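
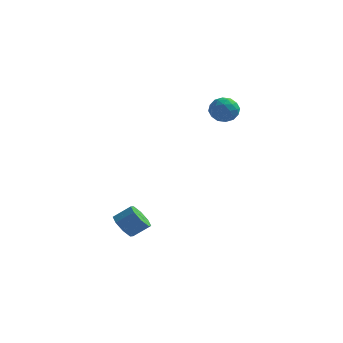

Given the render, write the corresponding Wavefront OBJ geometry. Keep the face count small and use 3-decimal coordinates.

v -1.282 -2.838 -3.276
v -0.787 -2.717 -3.931
v 0.037 -2.342 -3.239
v -0.458 -2.462 -2.584
v -1.137 -2.205 -3.793
v -0.312 -1.83 -3.101
v -1.571 -2.063 -3.352
v -0.746 -1.688 -2.66
v -1.837 -2.375 -2.866
v -1.012 -2 -2.174
v -1.777 -2.958 -2.621
v -0.953 -2.583 -1.929
v -1.428 -3.47 -2.759
v -0.603 -3.095 -2.067
v -0.994 -3.612 -3.2
v -0.169 -3.237 -2.508
v -0.728 -3.3 -3.686
v 0.097 -2.925 -2.994
v 2.301 2.324 3.934
v 2.864 2.209 3.305
v 2.316 0.971 4.195
v 2.879 0.856 3.566
v 3.111 1.264 4.277
v 3.102 2.1 4.116
v 2.078 1.08 3.384
v 2.069 1.916 3.223
v 2.726 1.44 2.966
v 3.365 1.554 3.517
v 1.815 1.626 3.983
v 2.454 1.74 4.534
v 2.581 2.385 3.597
v 2.599 0.795 3.903
v 2.735 1.034 4.321
v 3.066 0.967 3.952
v 2.721 2.321 4.073
v 3.052 2.254 3.704
v 3.198 1.698 4.275
v 2.128 0.926 3.796
v 2.459 0.859 3.427
v 2.114 2.213 3.548
v 2.445 2.146 3.179
v 1.982 1.482 3.225
v 2.831 1.866 3.028
v 2.84 1.071 3.181
v 2.369 1.202 3.074
v 2.364 1.694 2.979
v 3.207 1.933 3.352
v 3.216 1.137 3.505
v 3.352 1.377 3.923
v 3.347 1.868 3.828
v 3.126 1.481 3.152
v 1.964 2.043 3.995
v 1.973 1.247 4.148
v 1.833 1.312 3.672
v 1.828 1.803 3.577
v 2.34 2.109 4.319
v 2.349 1.314 4.472
v 2.816 1.486 4.521
v 2.811 1.978 4.426
v 2.054 1.699 4.348
f 2 1 5
f 2 5 3
f 3 5 6
f 3 6 4
f 5 1 7
f 5 7 6
f 6 7 8
f 6 8 4
f 7 1 9
f 7 9 8
f 8 9 10
f 8 10 4
f 9 1 11
f 9 11 10
f 10 11 12
f 10 12 4
f 11 1 13
f 11 13 12
f 12 13 14
f 12 14 4
f 13 1 15
f 13 15 14
f 14 15 16
f 14 16 4
f 15 1 17
f 15 17 16
f 16 17 18
f 16 18 4
f 17 1 2
f 17 2 18
f 18 2 3
f 18 3 4
f 19 56 35
f 56 30 59
f 35 59 24
f 56 59 35
f 19 35 31
f 35 24 36
f 31 36 20
f 35 36 31
f 19 31 40
f 31 20 41
f 40 41 26
f 31 41 40
f 19 40 52
f 40 26 55
f 52 55 29
f 40 55 52
f 19 52 56
f 52 29 60
f 56 60 30
f 52 60 56
f 20 36 47
f 36 24 50
f 47 50 28
f 36 50 47
f 24 59 37
f 59 30 58
f 37 58 23
f 59 58 37
f 30 60 57
f 60 29 53
f 57 53 21
f 60 53 57
f 29 55 54
f 55 26 42
f 54 42 25
f 55 42 54
f 26 41 46
f 41 20 43
f 46 43 27
f 41 43 46
f 22 48 34
f 48 28 49
f 34 49 23
f 48 49 34
f 22 34 32
f 34 23 33
f 32 33 21
f 34 33 32
f 22 32 39
f 32 21 38
f 39 38 25
f 32 38 39
f 22 39 44
f 39 25 45
f 44 45 27
f 39 45 44
f 22 44 48
f 44 27 51
f 48 51 28
f 44 51 48
f 23 49 37
f 49 28 50
f 37 50 24
f 49 50 37
f 21 33 57
f 33 23 58
f 57 58 30
f 33 58 57
f 25 38 54
f 38 21 53
f 54 53 29
f 38 53 54
f 27 45 46
f 45 25 42
f 46 42 26
f 45 42 46
f 28 51 47
f 51 27 43
f 47 43 20
f 51 43 47



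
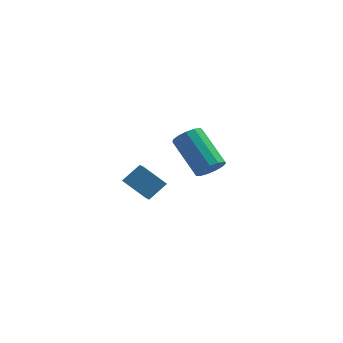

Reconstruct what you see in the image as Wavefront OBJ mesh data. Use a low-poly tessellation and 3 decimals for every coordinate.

v -1.625 1.703 0.707
v -1.273 1.439 1.277
v -2.502 2.573 2.563
v -2.855 2.837 1.993
v -1.076 1.776 1.167
v -2.306 2.911 2.453
v -1.054 2.09 0.911
v -2.283 3.225 2.197
v -1.213 2.281 0.591
v -2.442 3.416 1.877
v -1.503 2.289 0.307
v -2.732 3.423 1.593
v -1.832 2.11 0.15
v -3.061 3.245 1.436
v -2.095 1.802 0.17
v -3.324 2.936 1.456
v -2.209 1.462 0.361
v -3.439 2.597 1.647
v -2.138 1.199 0.661
v -3.367 2.334 1.947
v -1.904 1.096 0.976
v -3.133 2.23 2.262
v -1.581 1.185 1.206
v -2.811 2.32 2.491
v -4.165 -3.341 2.616
v -3.566 -2.779 3.254
v -4.508 -2.377 2.09
v -3.909 -1.816 2.728
v -3.191 -3.444 1.792
v -2.592 -2.883 2.43
v -3.534 -2.481 1.266
v -2.935 -1.919 1.904
f 2 1 5
f 2 5 3
f 3 5 6
f 3 6 4
f 5 1 7
f 5 7 6
f 6 7 8
f 6 8 4
f 7 1 9
f 7 9 8
f 8 9 10
f 8 10 4
f 9 1 11
f 9 11 10
f 10 11 12
f 10 12 4
f 11 1 13
f 11 13 12
f 12 13 14
f 12 14 4
f 13 1 15
f 13 15 14
f 14 15 16
f 14 16 4
f 15 1 17
f 15 17 16
f 16 17 18
f 16 18 4
f 17 1 19
f 17 19 18
f 18 19 20
f 18 20 4
f 19 1 21
f 19 21 20
f 20 21 22
f 20 22 4
f 21 1 23
f 21 23 22
f 22 23 24
f 22 24 4
f 23 1 2
f 23 2 24
f 24 2 3
f 24 3 4
f 26 28 25
f 29 26 25
f 25 28 27
f 27 29 25
f 26 32 28
f 30 26 29
f 30 32 26
f 28 32 27
f 31 29 27
f 27 32 31
f 31 30 29
f 32 30 31



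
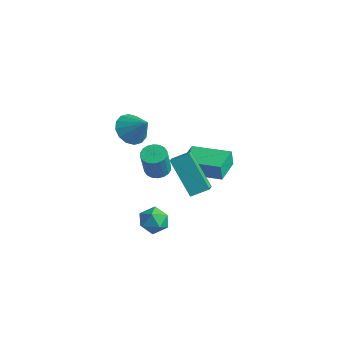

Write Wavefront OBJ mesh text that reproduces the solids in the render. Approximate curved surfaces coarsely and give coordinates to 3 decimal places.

v 4.179 -2.062 0.764
v 2.726 -1.902 2.395
v 4.711 -1.36 1.169
v 3.257 -1.199 2.8
v 4.683 -2.741 1.28
v 3.229 -2.58 2.911
v 5.214 -2.038 1.685
v 3.761 -1.878 3.316
v -2.096 2.024 -3.29
v -1.415 2.106 -3.359
v -1.202 1.618 -1.818
v -1.884 1.536 -1.75
v -1.507 2.381 -3.259
v -1.294 1.894 -1.718
v -1.716 2.586 -3.165
v -1.503 2.098 -1.624
v -2.001 2.679 -3.096
v -1.788 2.191 -1.556
v -2.304 2.642 -3.066
v -2.091 2.155 -1.525
v -2.566 2.483 -3.08
v -2.353 1.996 -1.539
v -2.736 2.233 -3.136
v -2.523 1.746 -1.595
v -2.778 1.942 -3.222
v -2.565 1.454 -1.681
v -2.686 1.666 -3.322
v -2.473 1.179 -1.781
v -2.477 1.462 -3.416
v -2.264 0.974 -1.875
v -2.192 1.369 -3.484
v -1.979 0.881 -1.944
v -1.889 1.405 -3.515
v -1.676 0.918 -1.974
v -1.627 1.564 -3.501
v -1.414 1.077 -1.96
v -1.457 1.814 -3.445
v -1.244 1.327 -1.904
v -1.031 -0.827 1.863
v -0.397 -0.766 1.187
v -0.029 -0.693 2.817
v -0.535 -0.312 1.269
v -0.807 0.003 1.51
v -1.139 0.096 1.846
v -1.442 -0.058 2.187
v -1.635 -0.418 2.441
v -1.666 -0.888 2.54
v -1.528 -1.342 2.458
v -1.256 -1.658 2.217
v -0.924 -1.751 1.881
v -0.621 -1.596 1.54
v -0.428 -1.236 1.286
v 1.639 -1.262 -2.704
v 2.173 -1.651 -2.201
v 1.147 -2.449 -3.099
v 1.681 -2.838 -2.596
v 1.056 -2.395 -2.276
v 1.36 -1.661 -2.031
v 1.96 -2.439 -3.269
v 2.264 -1.705 -3.024
v 2.371 -2.379 -2.55
v 1.812 -2.351 -1.936
v 1.508 -1.749 -3.364
v 0.949 -1.721 -2.75
v 1.822 -0.29 -0.143
v 1.753 -0.339 0.743
v 1.255 1.098 -0.112
v 1.185 1.049 0.774
v 3.695 0.471 0.046
v 3.625 0.422 0.932
v 3.127 1.859 0.077
v 3.058 1.81 0.963
f 2 4 1
f 5 2 1
f 1 4 3
f 3 5 1
f 2 8 4
f 6 2 5
f 6 8 2
f 4 8 3
f 7 5 3
f 3 8 7
f 7 6 5
f 8 6 7
f 10 9 13
f 10 13 11
f 11 13 14
f 11 14 12
f 13 9 15
f 13 15 14
f 14 15 16
f 14 16 12
f 15 9 17
f 15 17 16
f 16 17 18
f 16 18 12
f 17 9 19
f 17 19 18
f 18 19 20
f 18 20 12
f 19 9 21
f 19 21 20
f 20 21 22
f 20 22 12
f 21 9 23
f 21 23 22
f 22 23 24
f 22 24 12
f 23 9 25
f 23 25 24
f 24 25 26
f 24 26 12
f 25 9 27
f 25 27 26
f 26 27 28
f 26 28 12
f 27 9 29
f 27 29 28
f 28 29 30
f 28 30 12
f 29 9 31
f 29 31 30
f 30 31 32
f 30 32 12
f 31 9 33
f 31 33 32
f 32 33 34
f 32 34 12
f 33 9 35
f 33 35 34
f 34 35 36
f 34 36 12
f 35 9 37
f 35 37 36
f 36 37 38
f 36 38 12
f 37 9 10
f 37 10 38
f 38 10 11
f 38 11 12
f 40 39 42
f 40 42 41
f 42 39 43
f 42 43 41
f 43 39 44
f 43 44 41
f 44 39 45
f 44 45 41
f 45 39 46
f 45 46 41
f 46 39 47
f 46 47 41
f 47 39 48
f 47 48 41
f 48 39 49
f 48 49 41
f 49 39 50
f 49 50 41
f 50 39 51
f 50 51 41
f 51 39 52
f 51 52 41
f 52 39 40
f 52 40 41
f 53 64 58
f 53 58 54
f 53 54 60
f 53 60 63
f 53 63 64
f 54 58 62
f 58 64 57
f 64 63 55
f 63 60 59
f 60 54 61
f 56 62 57
f 56 57 55
f 56 55 59
f 56 59 61
f 56 61 62
f 57 62 58
f 55 57 64
f 59 55 63
f 61 59 60
f 62 61 54
f 66 68 65
f 69 66 65
f 65 68 67
f 67 69 65
f 66 72 68
f 70 66 69
f 70 72 66
f 68 72 67
f 71 69 67
f 67 72 71
f 71 70 69
f 72 70 71



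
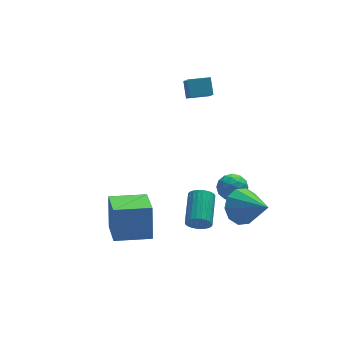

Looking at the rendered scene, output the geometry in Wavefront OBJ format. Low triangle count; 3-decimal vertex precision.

v 2.245 0.081 -3.679
v 2.695 0.142 -2.972
v 3.265 -0.602 -4.268
v 3.715 -0.541 -3.561
v 3.029 -1.028 -3.582
v 2.399 -0.606 -3.218
v 3.561 0.146 -4.022
v 2.931 0.568 -3.658
v 3.509 0.182 -3.183
v 3.18 -0.543 -2.911
v 2.78 0.083 -4.329
v 2.451 -0.642 -4.057
v 2.381 0.171 -3.274
v 3.579 -0.631 -3.966
v 3.176 -0.918 -3.979
v 3.441 -0.881 -3.563
v 2.207 -0.268 -3.419
v 2.471 -0.232 -3.002
v 2.668 -0.92 -3.361
v 3.489 -0.228 -4.238
v 3.753 -0.192 -3.821
v 2.519 0.421 -3.677
v 2.784 0.458 -3.261
v 3.292 0.46 -3.879
v 3.123 0.231 -2.982
v 3.723 -0.17 -3.328
v 3.632 0.233 -3.6
v 3.262 0.481 -3.386
v 2.93 -0.195 -2.822
v 3.53 -0.596 -3.169
v 3.127 -0.883 -3.181
v 2.756 -0.635 -2.967
v 3.408 -0.171 -2.947
v 2.43 0.136 -4.071
v 3.03 -0.265 -4.418
v 3.204 0.175 -4.273
v 2.833 0.423 -4.059
v 2.237 -0.29 -3.912
v 2.837 -0.691 -4.258
v 2.698 -0.941 -3.854
v 2.328 -0.693 -3.64
v 2.552 -0.289 -4.293
v 1.469 2.73 1.355
v 1.412 1.845 2.237
v 1.554 3.459 2.092
v 1.496 2.574 2.974
v 2.624 2.626 1.326
v 2.566 1.741 2.208
v 2.708 3.355 2.063
v 2.651 2.47 2.945
v -0.073 -4.248 -1.798
v 0.326 -4.218 -2.324
v 0.971 -2.663 -1.747
v 0.573 -2.692 -1.222
v 0.116 -4.098 -2.413
v 0.761 -2.543 -1.836
v -0.123 -4.001 -2.408
v 0.523 -2.445 -1.832
v -0.353 -3.941 -2.311
v 0.292 -2.386 -1.735
v -0.541 -3.928 -2.136
v 0.104 -2.373 -1.559
v -0.658 -3.964 -1.909
v -0.013 -2.408 -1.332
v -0.686 -4.043 -1.665
v -0.04 -2.487 -1.089
v -0.62 -4.153 -1.442
v 0.025 -2.597 -0.865
v -0.471 -4.277 -1.273
v 0.174 -2.722 -0.696
v -0.261 -4.397 -1.184
v 0.384 -2.842 -0.607
v -0.023 -4.495 -1.188
v 0.623 -2.939 -0.612
v 0.208 -4.554 -1.285
v 0.853 -2.999 -0.709
v 0.396 -4.567 -1.461
v 1.041 -3.012 -0.884
v 0.513 -4.532 -1.688
v 1.158 -2.976 -1.111
v 0.54 -4.453 -1.931
v 1.186 -2.897 -1.355
v 0.475 -4.343 -2.155
v 1.12 -2.787 -1.578
v 2.475 -3.178 -2.216
v 2.913 -2.461 -1.57
v 3.245 -4.702 -1.044
v 2.312 -2.593 -1.347
v 1.773 -2.949 -1.456
v 1.502 -3.393 -1.855
v 1.603 -3.754 -2.392
v 2.038 -3.896 -2.862
v 2.639 -3.764 -3.084
v 3.178 -3.408 -2.975
v 3.449 -2.964 -2.576
v 3.348 -2.602 -2.04
v -3.911 -2.956 -3.295
v -3.717 -2.26 -1.57
v -3.647 -1.081 -4.081
v -3.454 -0.385 -2.356
v -2.046 -3.255 -3.384
v -1.853 -2.559 -1.659
v -1.783 -1.38 -4.17
v -1.589 -0.684 -2.445
f 1 38 17
f 38 12 41
f 17 41 6
f 38 41 17
f 1 17 13
f 17 6 18
f 13 18 2
f 17 18 13
f 1 13 22
f 13 2 23
f 22 23 8
f 13 23 22
f 1 22 34
f 22 8 37
f 34 37 11
f 22 37 34
f 1 34 38
f 34 11 42
f 38 42 12
f 34 42 38
f 2 18 29
f 18 6 32
f 29 32 10
f 18 32 29
f 6 41 19
f 41 12 40
f 19 40 5
f 41 40 19
f 12 42 39
f 42 11 35
f 39 35 3
f 42 35 39
f 11 37 36
f 37 8 24
f 36 24 7
f 37 24 36
f 8 23 28
f 23 2 25
f 28 25 9
f 23 25 28
f 4 30 16
f 30 10 31
f 16 31 5
f 30 31 16
f 4 16 14
f 16 5 15
f 14 15 3
f 16 15 14
f 4 14 21
f 14 3 20
f 21 20 7
f 14 20 21
f 4 21 26
f 21 7 27
f 26 27 9
f 21 27 26
f 4 26 30
f 26 9 33
f 30 33 10
f 26 33 30
f 5 31 19
f 31 10 32
f 19 32 6
f 31 32 19
f 3 15 39
f 15 5 40
f 39 40 12
f 15 40 39
f 7 20 36
f 20 3 35
f 36 35 11
f 20 35 36
f 9 27 28
f 27 7 24
f 28 24 8
f 27 24 28
f 10 33 29
f 33 9 25
f 29 25 2
f 33 25 29
f 44 46 43
f 47 44 43
f 43 46 45
f 45 47 43
f 44 50 46
f 48 44 47
f 48 50 44
f 46 50 45
f 49 47 45
f 45 50 49
f 49 48 47
f 50 48 49
f 52 51 55
f 52 55 53
f 53 55 56
f 53 56 54
f 55 51 57
f 55 57 56
f 56 57 58
f 56 58 54
f 57 51 59
f 57 59 58
f 58 59 60
f 58 60 54
f 59 51 61
f 59 61 60
f 60 61 62
f 60 62 54
f 61 51 63
f 61 63 62
f 62 63 64
f 62 64 54
f 63 51 65
f 63 65 64
f 64 65 66
f 64 66 54
f 65 51 67
f 65 67 66
f 66 67 68
f 66 68 54
f 67 51 69
f 67 69 68
f 68 69 70
f 68 70 54
f 69 51 71
f 69 71 70
f 70 71 72
f 70 72 54
f 71 51 73
f 71 73 72
f 72 73 74
f 72 74 54
f 73 51 75
f 73 75 74
f 74 75 76
f 74 76 54
f 75 51 77
f 75 77 76
f 76 77 78
f 76 78 54
f 77 51 79
f 77 79 78
f 78 79 80
f 78 80 54
f 79 51 81
f 79 81 80
f 80 81 82
f 80 82 54
f 81 51 83
f 81 83 82
f 82 83 84
f 82 84 54
f 83 51 52
f 83 52 84
f 84 52 53
f 84 53 54
f 86 85 88
f 86 88 87
f 88 85 89
f 88 89 87
f 89 85 90
f 89 90 87
f 90 85 91
f 90 91 87
f 91 85 92
f 91 92 87
f 92 85 93
f 92 93 87
f 93 85 94
f 93 94 87
f 94 85 95
f 94 95 87
f 95 85 96
f 95 96 87
f 96 85 86
f 96 86 87
f 98 100 97
f 101 98 97
f 97 100 99
f 99 101 97
f 98 104 100
f 102 98 101
f 102 104 98
f 100 104 99
f 103 101 99
f 99 104 103
f 103 102 101
f 104 102 103



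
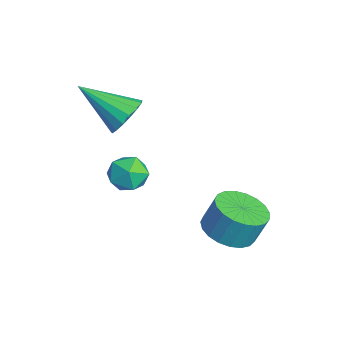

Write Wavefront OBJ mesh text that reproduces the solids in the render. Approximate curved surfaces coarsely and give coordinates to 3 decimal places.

v 0.326 -0.649 -0.146
v 1.038 -0.225 -0.201
v 0.762 -1.235 0.981
v 1.474 -0.811 0.926
v 0.766 -0.413 1.101
v 0.497 -0.051 0.404
v 1.303 -1.409 0.376
v 1.034 -1.047 -0.321
v 1.642 -0.695 0.121
v 1.31 -0.079 0.57
v 0.49 -1.381 0.21
v 0.158 -0.765 0.659
v 1.157 2.731 -3.102
v 2.016 2.163 -2.952
v 2.121 2.642 -1.748
v 1.263 3.209 -1.898
v 2.178 2.531 -3.112
v 2.283 3.01 -1.908
v 2.163 2.933 -3.271
v 2.269 3.412 -2.067
v 1.975 3.3 -3.4
v 2.081 3.779 -2.196
v 1.645 3.568 -3.478
v 1.751 4.047 -2.274
v 1.231 3.692 -3.491
v 1.337 4.171 -2.287
v 0.804 3.65 -3.437
v 0.91 4.129 -2.233
v 0.438 3.448 -3.324
v 0.544 3.927 -2.12
v 0.197 3.123 -3.174
v 0.302 3.602 -1.97
v 0.121 2.729 -3.01
v 0.227 3.208 -1.807
v 0.225 2.336 -2.863
v 0.331 2.815 -1.659
v 0.49 2.011 -2.757
v 0.596 2.49 -1.553
v 0.87 1.811 -2.711
v 0.976 2.29 -1.507
v 1.3 1.769 -2.732
v 1.406 2.248 -1.528
v 1.705 1.894 -2.817
v 1.811 2.373 -1.613
v -2.218 -0.12 0.935
v -1.778 0.177 1.65
v -3.162 -1.68 2.165
v -2.141 0.4 1.654
v -2.521 0.504 1.493
v -2.833 0.465 1.205
v -3.003 0.292 0.855
v -2.993 0.025 0.523
v -2.806 -0.275 0.286
v -2.484 -0.54 0.197
v -2.101 -0.708 0.278
v -1.745 -0.741 0.509
v -1.497 -0.632 0.838
v -1.414 -0.406 1.189
v -1.516 -0.114 1.482
f 1 12 6
f 1 6 2
f 1 2 8
f 1 8 11
f 1 11 12
f 2 6 10
f 6 12 5
f 12 11 3
f 11 8 7
f 8 2 9
f 4 10 5
f 4 5 3
f 4 3 7
f 4 7 9
f 4 9 10
f 5 10 6
f 3 5 12
f 7 3 11
f 9 7 8
f 10 9 2
f 14 13 17
f 14 17 15
f 15 17 18
f 15 18 16
f 17 13 19
f 17 19 18
f 18 19 20
f 18 20 16
f 19 13 21
f 19 21 20
f 20 21 22
f 20 22 16
f 21 13 23
f 21 23 22
f 22 23 24
f 22 24 16
f 23 13 25
f 23 25 24
f 24 25 26
f 24 26 16
f 25 13 27
f 25 27 26
f 26 27 28
f 26 28 16
f 27 13 29
f 27 29 28
f 28 29 30
f 28 30 16
f 29 13 31
f 29 31 30
f 30 31 32
f 30 32 16
f 31 13 33
f 31 33 32
f 32 33 34
f 32 34 16
f 33 13 35
f 33 35 34
f 34 35 36
f 34 36 16
f 35 13 37
f 35 37 36
f 36 37 38
f 36 38 16
f 37 13 39
f 37 39 38
f 38 39 40
f 38 40 16
f 39 13 41
f 39 41 40
f 40 41 42
f 40 42 16
f 41 13 43
f 41 43 42
f 42 43 44
f 42 44 16
f 43 13 14
f 43 14 44
f 44 14 15
f 44 15 16
f 46 45 48
f 46 48 47
f 48 45 49
f 48 49 47
f 49 45 50
f 49 50 47
f 50 45 51
f 50 51 47
f 51 45 52
f 51 52 47
f 52 45 53
f 52 53 47
f 53 45 54
f 53 54 47
f 54 45 55
f 54 55 47
f 55 45 56
f 55 56 47
f 56 45 57
f 56 57 47
f 57 45 58
f 57 58 47
f 58 45 59
f 58 59 47
f 59 45 46
f 59 46 47



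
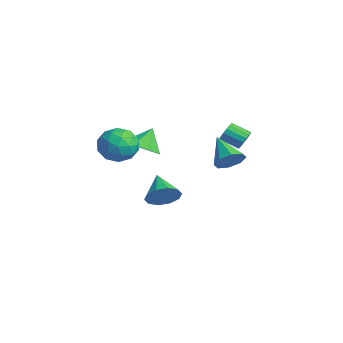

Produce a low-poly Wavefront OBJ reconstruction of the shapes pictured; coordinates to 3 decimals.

v 1.478 1.572 0.631
v 1.778 1.626 1.136
v 1.103 0.901 1.614
v 0.802 0.848 1.109
v 1.578 1.824 1.155
v 0.903 1.1 1.633
v 1.355 1.965 1.054
v 0.68 1.241 1.532
v 1.16 2.016 0.856
v 0.485 1.291 1.334
v 1.038 1.965 0.606
v 0.363 1.241 1.085
v 1.017 1.825 0.362
v 0.342 1.1 0.841
v 1.101 1.626 0.18
v 0.426 0.901 0.659
v 1.271 1.415 0.101
v 0.596 0.69 0.58
v 1.489 1.24 0.143
v 0.814 0.515 0.622
v 1.704 1.142 0.297
v 1.029 0.417 0.776
v 1.867 1.142 0.528
v 1.192 0.417 1.006
v 1.941 1.24 0.782
v 1.266 0.515 1.26
v 1.909 1.415 1.001
v 1.234 0.69 1.48
v -2.93 -3.242 -0.559
v -2.303 -2.68 0.187
v -1.697 -4.58 -0.587
v -1.07 -4.018 0.159
v -2.055 -4.461 0.472
v -2.818 -3.634 0.49
v -1.182 -3.626 -0.89
v -1.945 -2.799 -0.872
v -1.223 -2.917 -0.017
v -1.763 -3.433 0.825
v -2.237 -3.827 -1.225
v -2.777 -4.343 -0.383
v -2.725 -2.844 -0.183
v -1.275 -4.416 -0.217
v -1.854 -4.677 -0.033
v -1.486 -4.346 0.406
v -3.028 -3.404 -0.005
v -2.659 -3.074 0.433
v -2.513 -4.12 0.601
v -1.341 -4.186 -0.833
v -0.972 -3.856 -0.395
v -2.514 -2.914 -0.806
v -2.146 -2.583 -0.367
v -1.487 -3.14 -1.001
v -1.722 -2.653 0.135
v -0.996 -3.439 0.118
v -1.063 -3.209 -0.498
v -1.511 -2.723 -0.488
v -2.039 -2.956 0.63
v -1.314 -3.742 0.613
v -1.893 -4.002 0.797
v -2.341 -3.516 0.808
v -1.404 -3.095 0.51
v -2.686 -3.518 -1.013
v -1.961 -4.304 -1.03
v -1.659 -3.744 -1.208
v -2.107 -3.258 -1.197
v -3.004 -3.821 -0.518
v -2.278 -4.607 -0.535
v -2.489 -4.537 0.088
v -2.937 -4.051 0.098
v -2.596 -4.165 -0.91
v -3.248 -1.86 -1.326
v -2.218 -1.916 -1.007
v -3.552 -1.12 -0.214
v -2.365 -1.258 -1.485
v -3.03 -0.953 -1.87
v -3.822 -1.18 -1.937
v -4.278 -1.805 -1.645
v -4.13 -2.462 -1.166
v -3.466 -2.767 -0.781
v -2.673 -2.541 -0.715
v 3.458 -0.17 0.487
v 3.83 0.296 1.05
v 2.022 -0.19 1.453
v 3.532 0.637 0.614
v 3.191 0.504 0.104
v 3.006 -0.023 -0.181
v 3.086 -0.637 -0.075
v 3.383 -0.977 0.36
v 3.725 -0.844 0.87
v 3.909 -0.317 1.156
v -0.606 -1.836 -3.549
v -0.131 -1.786 -2.727
v -2.014 -1.564 -2.751
v -0.156 -1.246 -2.956
v -0.353 -0.931 -3.411
v -0.647 -0.962 -3.919
v -0.925 -1.327 -4.285
v -1.081 -1.887 -4.37
v -1.057 -2.427 -4.141
v -0.86 -2.742 -3.686
v -0.566 -2.71 -3.178
v -0.288 -2.345 -2.812
f 2 1 5
f 2 5 3
f 3 5 6
f 3 6 4
f 5 1 7
f 5 7 6
f 6 7 8
f 6 8 4
f 7 1 9
f 7 9 8
f 8 9 10
f 8 10 4
f 9 1 11
f 9 11 10
f 10 11 12
f 10 12 4
f 11 1 13
f 11 13 12
f 12 13 14
f 12 14 4
f 13 1 15
f 13 15 14
f 14 15 16
f 14 16 4
f 15 1 17
f 15 17 16
f 16 17 18
f 16 18 4
f 17 1 19
f 17 19 18
f 18 19 20
f 18 20 4
f 19 1 21
f 19 21 20
f 20 21 22
f 20 22 4
f 21 1 23
f 21 23 22
f 22 23 24
f 22 24 4
f 23 1 25
f 23 25 24
f 24 25 26
f 24 26 4
f 25 1 27
f 25 27 26
f 26 27 28
f 26 28 4
f 27 1 2
f 27 2 28
f 28 2 3
f 28 3 4
f 29 66 45
f 66 40 69
f 45 69 34
f 66 69 45
f 29 45 41
f 45 34 46
f 41 46 30
f 45 46 41
f 29 41 50
f 41 30 51
f 50 51 36
f 41 51 50
f 29 50 62
f 50 36 65
f 62 65 39
f 50 65 62
f 29 62 66
f 62 39 70
f 66 70 40
f 62 70 66
f 30 46 57
f 46 34 60
f 57 60 38
f 46 60 57
f 34 69 47
f 69 40 68
f 47 68 33
f 69 68 47
f 40 70 67
f 70 39 63
f 67 63 31
f 70 63 67
f 39 65 64
f 65 36 52
f 64 52 35
f 65 52 64
f 36 51 56
f 51 30 53
f 56 53 37
f 51 53 56
f 32 58 44
f 58 38 59
f 44 59 33
f 58 59 44
f 32 44 42
f 44 33 43
f 42 43 31
f 44 43 42
f 32 42 49
f 42 31 48
f 49 48 35
f 42 48 49
f 32 49 54
f 49 35 55
f 54 55 37
f 49 55 54
f 32 54 58
f 54 37 61
f 58 61 38
f 54 61 58
f 33 59 47
f 59 38 60
f 47 60 34
f 59 60 47
f 31 43 67
f 43 33 68
f 67 68 40
f 43 68 67
f 35 48 64
f 48 31 63
f 64 63 39
f 48 63 64
f 37 55 56
f 55 35 52
f 56 52 36
f 55 52 56
f 38 61 57
f 61 37 53
f 57 53 30
f 61 53 57
f 72 71 74
f 72 74 73
f 74 71 75
f 74 75 73
f 75 71 76
f 75 76 73
f 76 71 77
f 76 77 73
f 77 71 78
f 77 78 73
f 78 71 79
f 78 79 73
f 79 71 80
f 79 80 73
f 80 71 72
f 80 72 73
f 82 81 84
f 82 84 83
f 84 81 85
f 84 85 83
f 85 81 86
f 85 86 83
f 86 81 87
f 86 87 83
f 87 81 88
f 87 88 83
f 88 81 89
f 88 89 83
f 89 81 90
f 89 90 83
f 90 81 82
f 90 82 83
f 92 91 94
f 92 94 93
f 94 91 95
f 94 95 93
f 95 91 96
f 95 96 93
f 96 91 97
f 96 97 93
f 97 91 98
f 97 98 93
f 98 91 99
f 98 99 93
f 99 91 100
f 99 100 93
f 100 91 101
f 100 101 93
f 101 91 102
f 101 102 93
f 102 91 92
f 102 92 93



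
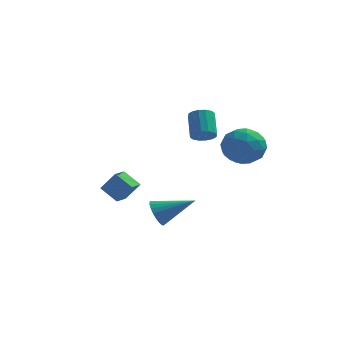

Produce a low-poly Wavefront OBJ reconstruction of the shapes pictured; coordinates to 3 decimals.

v -3.042 1.444 -3.836
v -3.931 1.802 -3.165
v -2.803 2.3 -3.977
v -3.692 2.658 -3.305
v -2.288 1.402 -2.815
v -3.177 1.76 -2.143
v -2.049 2.258 -2.955
v -2.938 2.616 -2.284
v 2.446 4.704 -1.253
v 3.148 4.825 -0.289
v 2.332 2.795 -0.931
v 3.034 2.916 0.033
v 1.92 3.36 0.042
v 1.991 4.54 -0.156
v 3.489 3.08 -1.064
v 3.56 4.26 -1.262
v 3.792 3.821 -0.171
v 2.823 3.994 0.512
v 2.657 3.626 -1.732
v 1.688 3.799 -1.049
v 2.807 4.932 -0.799
v 2.673 2.688 -0.421
v 2.018 2.949 -0.416
v 2.431 3.02 0.151
v 2.127 4.765 -0.721
v 2.54 4.836 -0.154
v 1.818 3.975 0.04
v 2.94 2.784 -1.066
v 3.353 2.855 -0.499
v 3.049 4.6 -1.371
v 3.462 4.671 -0.804
v 3.662 3.645 -1.26
v 3.598 4.413 -0.163
v 3.531 3.291 0.026
v 3.799 3.387 -0.619
v 3.84 4.081 -0.736
v 3.029 4.515 0.238
v 2.961 3.392 0.427
v 2.307 3.654 0.433
v 2.349 4.347 0.316
v 3.407 3.925 0.307
v 2.519 4.228 -1.647
v 2.451 3.105 -1.458
v 3.131 3.273 -1.536
v 3.173 3.966 -1.653
v 1.949 4.329 -1.246
v 1.882 3.207 -1.057
v 1.64 3.539 -0.484
v 1.681 4.233 -0.601
v 2.073 3.695 -1.527
v 0.879 3.14 0.173
v 1.525 3.208 0.289
v 1.227 4.248 1.342
v 0.581 4.18 1.227
v 1.455 3.436 0.044
v 1.157 4.476 1.098
v 1.23 3.585 -0.166
v 0.932 4.624 0.888
v 0.911 3.614 -0.285
v 0.613 4.654 0.768
v 0.584 3.516 -0.282
v 0.286 4.556 0.772
v 0.335 3.318 -0.156
v 0.037 4.358 0.898
v 0.233 3.072 0.058
v -0.065 4.112 1.111
v 0.303 2.844 0.302
v 0.005 3.884 1.356
v 0.528 2.696 0.512
v 0.23 3.735 1.566
v 0.847 2.666 0.632
v 0.549 3.706 1.685
v 1.174 2.764 0.628
v 0.876 3.804 1.682
v 1.423 2.962 0.502
v 1.125 4.002 1.556
v -0.315 -2.219 -2.909
v 0.035 -2.492 -3.55
v 1.415 -1.961 -2.071
v 0.021 -2.195 -3.612
v -0.044 -1.901 -3.567
v -0.151 -1.656 -3.422
v -0.283 -1.496 -3.199
v -0.419 -1.446 -2.932
v -0.54 -1.514 -2.661
v -0.627 -1.69 -2.428
v -0.666 -1.946 -2.268
v -0.652 -2.243 -2.206
v -0.587 -2.537 -2.25
v -0.48 -2.782 -2.395
v -0.348 -2.942 -2.618
v -0.211 -2.992 -2.885
v -0.09 -2.924 -3.156
v -0.004 -2.748 -3.39
f 2 4 1
f 5 2 1
f 1 4 3
f 3 5 1
f 2 8 4
f 6 2 5
f 6 8 2
f 4 8 3
f 7 5 3
f 3 8 7
f 7 6 5
f 8 6 7
f 9 46 25
f 46 20 49
f 25 49 14
f 46 49 25
f 9 25 21
f 25 14 26
f 21 26 10
f 25 26 21
f 9 21 30
f 21 10 31
f 30 31 16
f 21 31 30
f 9 30 42
f 30 16 45
f 42 45 19
f 30 45 42
f 9 42 46
f 42 19 50
f 46 50 20
f 42 50 46
f 10 26 37
f 26 14 40
f 37 40 18
f 26 40 37
f 14 49 27
f 49 20 48
f 27 48 13
f 49 48 27
f 20 50 47
f 50 19 43
f 47 43 11
f 50 43 47
f 19 45 44
f 45 16 32
f 44 32 15
f 45 32 44
f 16 31 36
f 31 10 33
f 36 33 17
f 31 33 36
f 12 38 24
f 38 18 39
f 24 39 13
f 38 39 24
f 12 24 22
f 24 13 23
f 22 23 11
f 24 23 22
f 12 22 29
f 22 11 28
f 29 28 15
f 22 28 29
f 12 29 34
f 29 15 35
f 34 35 17
f 29 35 34
f 12 34 38
f 34 17 41
f 38 41 18
f 34 41 38
f 13 39 27
f 39 18 40
f 27 40 14
f 39 40 27
f 11 23 47
f 23 13 48
f 47 48 20
f 23 48 47
f 15 28 44
f 28 11 43
f 44 43 19
f 28 43 44
f 17 35 36
f 35 15 32
f 36 32 16
f 35 32 36
f 18 41 37
f 41 17 33
f 37 33 10
f 41 33 37
f 52 51 55
f 52 55 53
f 53 55 56
f 53 56 54
f 55 51 57
f 55 57 56
f 56 57 58
f 56 58 54
f 57 51 59
f 57 59 58
f 58 59 60
f 58 60 54
f 59 51 61
f 59 61 60
f 60 61 62
f 60 62 54
f 61 51 63
f 61 63 62
f 62 63 64
f 62 64 54
f 63 51 65
f 63 65 64
f 64 65 66
f 64 66 54
f 65 51 67
f 65 67 66
f 66 67 68
f 66 68 54
f 67 51 69
f 67 69 68
f 68 69 70
f 68 70 54
f 69 51 71
f 69 71 70
f 70 71 72
f 70 72 54
f 71 51 73
f 71 73 72
f 72 73 74
f 72 74 54
f 73 51 75
f 73 75 74
f 74 75 76
f 74 76 54
f 75 51 52
f 75 52 76
f 76 52 53
f 76 53 54
f 78 77 80
f 78 80 79
f 80 77 81
f 80 81 79
f 81 77 82
f 81 82 79
f 82 77 83
f 82 83 79
f 83 77 84
f 83 84 79
f 84 77 85
f 84 85 79
f 85 77 86
f 85 86 79
f 86 77 87
f 86 87 79
f 87 77 88
f 87 88 79
f 88 77 89
f 88 89 79
f 89 77 90
f 89 90 79
f 90 77 91
f 90 91 79
f 91 77 92
f 91 92 79
f 92 77 93
f 92 93 79
f 93 77 94
f 93 94 79
f 94 77 78
f 94 78 79



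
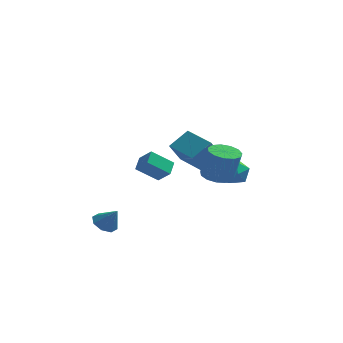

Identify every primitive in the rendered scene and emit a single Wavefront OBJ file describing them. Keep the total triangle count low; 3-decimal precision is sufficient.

v -2.457 -3.469 -3.977
v -2.011 -4.007 -4.405
v -1.703 -3.731 -2.863
v -1.774 -3.426 -4.429
v -1.937 -2.87 -4.187
v -2.404 -2.665 -3.823
v -2.903 -2.93 -3.548
v -3.14 -3.511 -3.525
v -2.976 -4.067 -3.766
v -2.509 -4.272 -4.131
v 3.682 -3.046 -0.095
v 4.237 -3.81 -0.269
v 4.652 -3.938 1.622
v 4.098 -3.174 1.795
v 4.557 -3.376 -0.31
v 4.973 -3.505 1.58
v 4.6 -2.838 -0.283
v 5.016 -2.966 1.608
v 4.352 -2.365 -0.196
v 4.767 -2.494 1.694
v 3.89 -2.109 -0.078
v 4.306 -2.237 1.813
v 3.363 -2.15 0.036
v 3.779 -2.278 1.926
v 2.937 -2.475 0.107
v 3.353 -2.604 1.998
v 2.748 -2.982 0.115
v 3.163 -3.11 2.005
v 2.855 -3.509 0.055
v 3.27 -3.637 1.946
v 3.225 -3.889 -0.052
v 3.64 -4.017 1.839
v 3.74 -4.001 -0.173
v 4.156 -4.129 1.718
v 3.583 4.37 -3.117
v 4.174 4.257 -2.294
v 3.646 2.743 -3.386
v 4.237 2.63 -2.563
v 3.258 2.894 -2.455
v 3.218 3.899 -2.289
v 4.602 3.101 -3.391
v 4.562 4.106 -3.225
v 4.803 3.473 -2.463
v 3.973 3.345 -1.885
v 3.847 3.655 -3.795
v 3.017 3.527 -3.217
v -0.264 1.696 -2.929
v -1.529 1.305 -1.928
v -0.174 2.627 -2.453
v -1.44 2.237 -1.452
v 0.5 1.223 -2.148
v -0.766 0.833 -1.147
v 0.589 2.155 -1.672
v -0.676 1.764 -0.671
v 0.123 3.387 -0.89
v 1.09 4.275 0.025
v 0.652 4.293 -2.328
v 1.618 5.181 -1.414
v 1.662 2.019 -1.186
v 2.628 2.907 -0.272
v 2.19 2.925 -2.625
v 3.157 3.813 -1.71
f 2 1 4
f 2 4 3
f 4 1 5
f 4 5 3
f 5 1 6
f 5 6 3
f 6 1 7
f 6 7 3
f 7 1 8
f 7 8 3
f 8 1 9
f 8 9 3
f 9 1 10
f 9 10 3
f 10 1 2
f 10 2 3
f 12 11 15
f 12 15 13
f 13 15 16
f 13 16 14
f 15 11 17
f 15 17 16
f 16 17 18
f 16 18 14
f 17 11 19
f 17 19 18
f 18 19 20
f 18 20 14
f 19 11 21
f 19 21 20
f 20 21 22
f 20 22 14
f 21 11 23
f 21 23 22
f 22 23 24
f 22 24 14
f 23 11 25
f 23 25 24
f 24 25 26
f 24 26 14
f 25 11 27
f 25 27 26
f 26 27 28
f 26 28 14
f 27 11 29
f 27 29 28
f 28 29 30
f 28 30 14
f 29 11 31
f 29 31 30
f 30 31 32
f 30 32 14
f 31 11 33
f 31 33 32
f 32 33 34
f 32 34 14
f 33 11 12
f 33 12 34
f 34 12 13
f 34 13 14
f 35 46 40
f 35 40 36
f 35 36 42
f 35 42 45
f 35 45 46
f 36 40 44
f 40 46 39
f 46 45 37
f 45 42 41
f 42 36 43
f 38 44 39
f 38 39 37
f 38 37 41
f 38 41 43
f 38 43 44
f 39 44 40
f 37 39 46
f 41 37 45
f 43 41 42
f 44 43 36
f 48 50 47
f 51 48 47
f 47 50 49
f 49 51 47
f 48 54 50
f 52 48 51
f 52 54 48
f 50 54 49
f 53 51 49
f 49 54 53
f 53 52 51
f 54 52 53
f 56 58 55
f 59 56 55
f 55 58 57
f 57 59 55
f 56 62 58
f 60 56 59
f 60 62 56
f 58 62 57
f 61 59 57
f 57 62 61
f 61 60 59
f 62 60 61



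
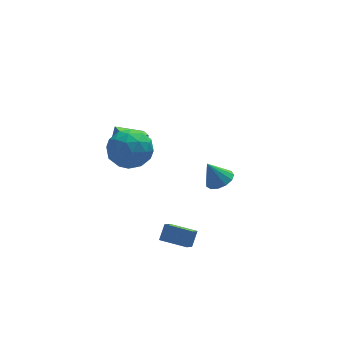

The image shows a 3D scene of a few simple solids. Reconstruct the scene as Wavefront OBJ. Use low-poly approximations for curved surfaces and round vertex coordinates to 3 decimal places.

v 1.699 2.624 -4.026
v 2.335 2.466 -3.683
v 1.121 2.796 -2.874
v 2.335 2.878 -3.745
v 2.132 3.21 -3.896
v 1.792 3.355 -4.088
v 1.423 3.269 -4.261
v 1.141 2.978 -4.359
v 1.036 2.574 -4.351
v 1.142 2.186 -4.24
v 1.425 1.938 -4.061
v 1.794 1.907 -3.871
v 2.134 2.104 -3.73
v -3.45 1.909 -0.085
v -3.132 2.342 0.71
v -3.306 3.398 -0.954
v -2.989 3.831 -0.159
v -2.171 1.589 -0.421
v -1.854 2.022 0.374
v -2.028 3.078 -1.29
v -1.71 3.511 -0.495
v -4.171 -0.493 1.479
v -3.505 0.136 2.076
v -3.315 -1.936 2.044
v -2.649 -1.307 2.641
v -3.702 -1.407 2.92
v -4.231 -0.516 2.571
v -2.589 -1.284 1.549
v -3.118 -0.393 1.2
v -2.528 -0.353 2.12
v -3.215 -0.429 2.967
v -3.605 -1.371 1.153
v -4.292 -1.447 2
v -3.913 -0.052 1.728
v -2.907 -1.748 2.392
v -3.526 -1.807 2.556
v -3.135 -1.437 2.907
v -4.34 -0.435 2.019
v -3.948 -0.066 2.37
v -4.064 -0.973 2.865
v -2.872 -1.734 1.75
v -2.48 -1.365 2.101
v -3.685 -0.363 1.213
v -3.294 0.007 1.564
v -2.756 -0.827 1.255
v -2.947 0.03 2.105
v -2.444 -0.817 2.437
v -2.409 -0.804 1.795
v -2.72 -0.28 1.59
v -3.351 -0.015 2.603
v -2.848 -0.862 2.935
v -3.467 -0.922 3.098
v -3.778 -0.398 2.893
v -2.777 -0.302 2.628
v -3.972 -0.938 1.185
v -3.469 -1.785 1.517
v -3.042 -1.402 1.227
v -3.353 -0.878 1.022
v -4.376 -0.983 1.683
v -3.873 -1.83 2.015
v -4.1 -1.52 2.53
v -4.411 -0.996 2.325
v -4.043 -1.498 1.492
v -2.545 -2.489 -3.057
v -2.189 -2.078 -2.403
v -2.132 -1.846 -3.686
v -1.777 -1.435 -3.033
v -1.503 -3.245 -3.147
v -1.148 -2.834 -2.494
v -1.091 -2.602 -3.777
v -0.735 -2.191 -3.123
f 2 1 4
f 2 4 3
f 4 1 5
f 4 5 3
f 5 1 6
f 5 6 3
f 6 1 7
f 6 7 3
f 7 1 8
f 7 8 3
f 8 1 9
f 8 9 3
f 9 1 10
f 9 10 3
f 10 1 11
f 10 11 3
f 11 1 12
f 11 12 3
f 12 1 13
f 12 13 3
f 13 1 2
f 13 2 3
f 15 17 14
f 18 15 14
f 14 17 16
f 16 18 14
f 15 21 17
f 19 15 18
f 19 21 15
f 17 21 16
f 20 18 16
f 16 21 20
f 20 19 18
f 21 19 20
f 22 59 38
f 59 33 62
f 38 62 27
f 59 62 38
f 22 38 34
f 38 27 39
f 34 39 23
f 38 39 34
f 22 34 43
f 34 23 44
f 43 44 29
f 34 44 43
f 22 43 55
f 43 29 58
f 55 58 32
f 43 58 55
f 22 55 59
f 55 32 63
f 59 63 33
f 55 63 59
f 23 39 50
f 39 27 53
f 50 53 31
f 39 53 50
f 27 62 40
f 62 33 61
f 40 61 26
f 62 61 40
f 33 63 60
f 63 32 56
f 60 56 24
f 63 56 60
f 32 58 57
f 58 29 45
f 57 45 28
f 58 45 57
f 29 44 49
f 44 23 46
f 49 46 30
f 44 46 49
f 25 51 37
f 51 31 52
f 37 52 26
f 51 52 37
f 25 37 35
f 37 26 36
f 35 36 24
f 37 36 35
f 25 35 42
f 35 24 41
f 42 41 28
f 35 41 42
f 25 42 47
f 42 28 48
f 47 48 30
f 42 48 47
f 25 47 51
f 47 30 54
f 51 54 31
f 47 54 51
f 26 52 40
f 52 31 53
f 40 53 27
f 52 53 40
f 24 36 60
f 36 26 61
f 60 61 33
f 36 61 60
f 28 41 57
f 41 24 56
f 57 56 32
f 41 56 57
f 30 48 49
f 48 28 45
f 49 45 29
f 48 45 49
f 31 54 50
f 54 30 46
f 50 46 23
f 54 46 50
f 65 67 64
f 68 65 64
f 64 67 66
f 66 68 64
f 65 71 67
f 69 65 68
f 69 71 65
f 67 71 66
f 70 68 66
f 66 71 70
f 70 69 68
f 71 69 70



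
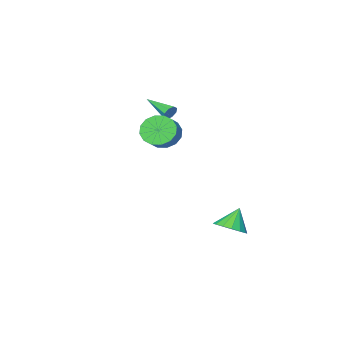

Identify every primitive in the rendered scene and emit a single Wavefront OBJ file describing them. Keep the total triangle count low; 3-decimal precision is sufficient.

v 0.35 -0.45 2.524
v 0.904 -0.271 1.65
v 1.644 0.228 2.222
v 1.09 0.05 3.096
v 0.576 0.16 1.699
v 1.316 0.659 2.271
v 0.187 0.427 1.969
v 0.927 0.926 2.541
v -0.158 0.459 2.388
v 0.582 0.958 2.96
v -0.367 0.248 2.843
v 0.373 0.747 3.415
v -0.384 -0.15 3.213
v 0.356 0.349 3.784
v -0.204 -0.628 3.398
v 0.536 -0.129 3.97
v 0.124 -1.059 3.349
v 0.864 -0.56 3.921
v 0.513 -1.326 3.079
v 1.253 -0.827 3.651
v 0.858 -1.358 2.66
v 1.598 -0.859 3.232
v 1.067 -1.147 2.205
v 1.807 -0.648 2.777
v 1.084 -0.749 1.836
v 1.824 -0.25 2.407
v -2.074 -3.084 2.648
v -1.82 -2.893 3.072
v -1.746 -4.856 3.252
v -2.217 -2.944 3.139
v -2.53 -3.077 2.917
v -2.576 -3.214 2.539
v -2.327 -3.276 2.224
v -1.93 -3.225 2.158
v -1.618 -3.092 2.379
v -1.572 -2.954 2.758
v -1.278 3.286 -3.758
v -0.784 4.027 -3.347
v -2.062 3.114 -2.502
v -1.186 4.244 -3.568
v -1.613 4.204 -3.84
v -1.949 3.918 -4.09
v -2.106 3.463 -4.251
v -2.041 2.961 -4.279
v -1.771 2.546 -4.168
v -1.37 2.329 -3.947
v -0.943 2.369 -3.675
v -0.606 2.655 -3.425
v -0.45 3.11 -3.264
v -0.515 3.612 -3.236
f 2 1 5
f 2 5 3
f 3 5 6
f 3 6 4
f 5 1 7
f 5 7 6
f 6 7 8
f 6 8 4
f 7 1 9
f 7 9 8
f 8 9 10
f 8 10 4
f 9 1 11
f 9 11 10
f 10 11 12
f 10 12 4
f 11 1 13
f 11 13 12
f 12 13 14
f 12 14 4
f 13 1 15
f 13 15 14
f 14 15 16
f 14 16 4
f 15 1 17
f 15 17 16
f 16 17 18
f 16 18 4
f 17 1 19
f 17 19 18
f 18 19 20
f 18 20 4
f 19 1 21
f 19 21 20
f 20 21 22
f 20 22 4
f 21 1 23
f 21 23 22
f 22 23 24
f 22 24 4
f 23 1 25
f 23 25 24
f 24 25 26
f 24 26 4
f 25 1 2
f 25 2 26
f 26 2 3
f 26 3 4
f 28 27 30
f 28 30 29
f 30 27 31
f 30 31 29
f 31 27 32
f 31 32 29
f 32 27 33
f 32 33 29
f 33 27 34
f 33 34 29
f 34 27 35
f 34 35 29
f 35 27 36
f 35 36 29
f 36 27 28
f 36 28 29
f 38 37 40
f 38 40 39
f 40 37 41
f 40 41 39
f 41 37 42
f 41 42 39
f 42 37 43
f 42 43 39
f 43 37 44
f 43 44 39
f 44 37 45
f 44 45 39
f 45 37 46
f 45 46 39
f 46 37 47
f 46 47 39
f 47 37 48
f 47 48 39
f 48 37 49
f 48 49 39
f 49 37 50
f 49 50 39
f 50 37 38
f 50 38 39



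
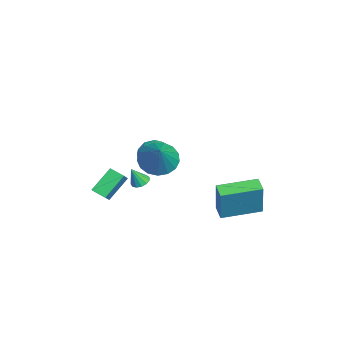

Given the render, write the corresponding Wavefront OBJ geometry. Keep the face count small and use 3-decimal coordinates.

v 1.09 -3.046 0.075
v 1.857 -3.218 0.74
v 0.357 -2.137 1.154
v 1.125 -2.308 1.819
v 1.495 -2.372 -0.219
v 2.263 -2.543 0.446
v 0.763 -1.462 0.86
v 1.53 -1.634 1.525
v -1.367 0.059 0.947
v -0.6 0.024 0.188
v 0.147 0.121 2.473
v -0.686 0.529 0.253
v -0.928 0.927 0.477
v -1.271 1.126 0.809
v -1.636 1.081 1.173
v -1.939 0.801 1.485
v -2.111 0.352 1.673
v -2.112 -0.165 1.696
v -1.943 -0.63 1.547
v -1.642 -0.937 1.26
v -1.278 -1.016 0.902
v -0.934 -0.849 0.554
v -0.689 -0.473 0.296
v 2.587 2.815 -0.126
v 3.123 2.778 1.8
v 2.138 4.87 0.039
v 2.674 4.833 1.965
v 3.386 3.007 -0.345
v 3.922 2.97 1.581
v 2.937 5.062 -0.18
v 3.473 5.025 1.746
v -2.603 0.23 1.475
v -2.224 0.76 0.775
v -2.536 -1.02 0.565
v -2.157 -0.49 -0.135
v -1.649 -0.672 0.655
v -1.69 0.101 1.217
v -3.07 -0.361 0.123
v -3.111 0.412 0.685
v -2.513 0.395 -0.061
v -1.635 0.203 0.267
v -3.125 -0.463 1.073
v -2.247 -0.655 1.401
v -2.419 0.605 1.205
v -2.341 -0.865 0.135
v -2.042 -0.972 0.6
v -1.819 -0.66 0.188
v -2.106 0.218 1.465
v -1.883 0.529 1.053
v -1.545 -0.313 0.983
v -2.877 -0.789 0.287
v -2.654 -0.478 -0.125
v -2.941 0.4 1.152
v -2.718 0.712 0.74
v -3.215 0.053 0.357
v -2.367 0.702 0.302
v -2.327 -0.033 -0.233
v -2.863 0.043 -0.081
v -2.888 0.497 0.249
v -1.851 0.589 0.495
v -1.811 -0.146 -0.04
v -1.512 -0.253 0.424
v -1.537 0.202 0.755
v -2.02 0.374 0.003
v -2.949 -0.114 1.38
v -2.909 -0.849 0.845
v -3.223 -0.462 0.585
v -3.248 -0.007 0.916
v -2.433 -0.227 1.573
v -2.393 -0.962 1.038
v -1.872 -0.757 1.091
v -1.897 -0.303 1.421
v -2.74 -0.634 1.337
v 3.184 -0.833 2.178
v 3.675 -0.756 2.126
v 3.356 -1.267 3.142
v 3.571 -0.525 2.248
v 3.344 -0.391 2.349
v 3.067 -0.398 2.395
v 2.826 -0.543 2.373
v 2.699 -0.781 2.289
v 2.726 -1.034 2.17
v 2.899 -1.224 2.053
v 3.162 -1.29 1.977
v 3.432 -1.211 1.964
v 3.623 -1.012 2.02
f 2 4 1
f 5 2 1
f 1 4 3
f 3 5 1
f 2 8 4
f 6 2 5
f 6 8 2
f 4 8 3
f 7 5 3
f 3 8 7
f 7 6 5
f 8 6 7
f 10 9 12
f 10 12 11
f 12 9 13
f 12 13 11
f 13 9 14
f 13 14 11
f 14 9 15
f 14 15 11
f 15 9 16
f 15 16 11
f 16 9 17
f 16 17 11
f 17 9 18
f 17 18 11
f 18 9 19
f 18 19 11
f 19 9 20
f 19 20 11
f 20 9 21
f 20 21 11
f 21 9 22
f 21 22 11
f 22 9 23
f 22 23 11
f 23 9 10
f 23 10 11
f 25 27 24
f 28 25 24
f 24 27 26
f 26 28 24
f 25 31 27
f 29 25 28
f 29 31 25
f 27 31 26
f 30 28 26
f 26 31 30
f 30 29 28
f 31 29 30
f 32 69 48
f 69 43 72
f 48 72 37
f 69 72 48
f 32 48 44
f 48 37 49
f 44 49 33
f 48 49 44
f 32 44 53
f 44 33 54
f 53 54 39
f 44 54 53
f 32 53 65
f 53 39 68
f 65 68 42
f 53 68 65
f 32 65 69
f 65 42 73
f 69 73 43
f 65 73 69
f 33 49 60
f 49 37 63
f 60 63 41
f 49 63 60
f 37 72 50
f 72 43 71
f 50 71 36
f 72 71 50
f 43 73 70
f 73 42 66
f 70 66 34
f 73 66 70
f 42 68 67
f 68 39 55
f 67 55 38
f 68 55 67
f 39 54 59
f 54 33 56
f 59 56 40
f 54 56 59
f 35 61 47
f 61 41 62
f 47 62 36
f 61 62 47
f 35 47 45
f 47 36 46
f 45 46 34
f 47 46 45
f 35 45 52
f 45 34 51
f 52 51 38
f 45 51 52
f 35 52 57
f 52 38 58
f 57 58 40
f 52 58 57
f 35 57 61
f 57 40 64
f 61 64 41
f 57 64 61
f 36 62 50
f 62 41 63
f 50 63 37
f 62 63 50
f 34 46 70
f 46 36 71
f 70 71 43
f 46 71 70
f 38 51 67
f 51 34 66
f 67 66 42
f 51 66 67
f 40 58 59
f 58 38 55
f 59 55 39
f 58 55 59
f 41 64 60
f 64 40 56
f 60 56 33
f 64 56 60
f 75 74 77
f 75 77 76
f 77 74 78
f 77 78 76
f 78 74 79
f 78 79 76
f 79 74 80
f 79 80 76
f 80 74 81
f 80 81 76
f 81 74 82
f 81 82 76
f 82 74 83
f 82 83 76
f 83 74 84
f 83 84 76
f 84 74 85
f 84 85 76
f 85 74 86
f 85 86 76
f 86 74 75
f 86 75 76



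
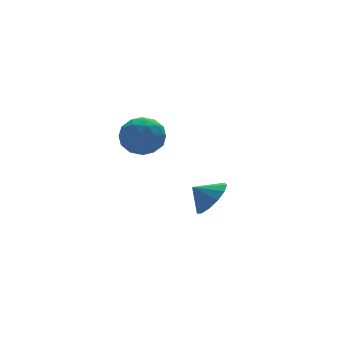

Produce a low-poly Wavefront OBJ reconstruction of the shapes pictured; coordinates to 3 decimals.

v 0.762 1.144 -3.842
v 1.364 0.856 -3.006
v 0.018 1.576 -3.158
v 1.543 1.41 -3.162
v 1.474 1.88 -3.533
v 1.179 2.116 -4.003
v 0.752 2.043 -4.422
v 0.327 1.685 -4.657
v 0.041 1.155 -4.633
v -0.016 0.621 -4.358
v 0.173 0.254 -3.92
v 0.55 0.168 -3.457
v 0.994 0.393 -3.116
v -4.141 -0.228 2.147
v -3.666 0.559 1.615
v -3.054 -1.359 1.445
v -2.579 -0.572 0.913
v -2.481 -0.634 1.968
v -3.152 0.065 2.402
v -3.568 -0.865 0.658
v -4.239 -0.166 1.092
v -3.312 0.165 0.694
v -2.64 0.308 1.504
v -4.08 -1.108 1.556
v -3.408 -0.965 2.366
v -3.999 0.265 1.943
v -2.721 -1.065 1.117
v -2.663 -1.101 1.738
v -2.384 -0.639 1.425
v -3.697 -0.026 2.406
v -3.418 0.437 2.093
v -2.721 -0.264 2.3
v -3.302 -1.237 0.967
v -3.023 -0.774 0.654
v -4.336 -0.161 1.635
v -4.057 0.301 1.322
v -3.999 -0.536 0.76
v -3.512 0.496 1.089
v -2.873 -0.169 0.676
v -3.454 -0.341 0.526
v -3.849 0.07 0.781
v -3.117 0.58 1.565
v -2.478 -0.085 1.152
v -2.42 -0.121 1.773
v -2.815 0.289 2.028
v -2.909 0.348 1.024
v -4.242 -0.715 1.908
v -3.603 -1.38 1.495
v -3.905 -1.089 1.032
v -4.3 -0.679 1.287
v -3.847 -0.631 2.384
v -3.208 -1.296 1.971
v -2.871 -0.87 2.279
v -3.266 -0.459 2.534
v -3.811 -1.148 2.036
f 2 1 4
f 2 4 3
f 4 1 5
f 4 5 3
f 5 1 6
f 5 6 3
f 6 1 7
f 6 7 3
f 7 1 8
f 7 8 3
f 8 1 9
f 8 9 3
f 9 1 10
f 9 10 3
f 10 1 11
f 10 11 3
f 11 1 12
f 11 12 3
f 12 1 13
f 12 13 3
f 13 1 2
f 13 2 3
f 14 51 30
f 51 25 54
f 30 54 19
f 51 54 30
f 14 30 26
f 30 19 31
f 26 31 15
f 30 31 26
f 14 26 35
f 26 15 36
f 35 36 21
f 26 36 35
f 14 35 47
f 35 21 50
f 47 50 24
f 35 50 47
f 14 47 51
f 47 24 55
f 51 55 25
f 47 55 51
f 15 31 42
f 31 19 45
f 42 45 23
f 31 45 42
f 19 54 32
f 54 25 53
f 32 53 18
f 54 53 32
f 25 55 52
f 55 24 48
f 52 48 16
f 55 48 52
f 24 50 49
f 50 21 37
f 49 37 20
f 50 37 49
f 21 36 41
f 36 15 38
f 41 38 22
f 36 38 41
f 17 43 29
f 43 23 44
f 29 44 18
f 43 44 29
f 17 29 27
f 29 18 28
f 27 28 16
f 29 28 27
f 17 27 34
f 27 16 33
f 34 33 20
f 27 33 34
f 17 34 39
f 34 20 40
f 39 40 22
f 34 40 39
f 17 39 43
f 39 22 46
f 43 46 23
f 39 46 43
f 18 44 32
f 44 23 45
f 32 45 19
f 44 45 32
f 16 28 52
f 28 18 53
f 52 53 25
f 28 53 52
f 20 33 49
f 33 16 48
f 49 48 24
f 33 48 49
f 22 40 41
f 40 20 37
f 41 37 21
f 40 37 41
f 23 46 42
f 46 22 38
f 42 38 15
f 46 38 42



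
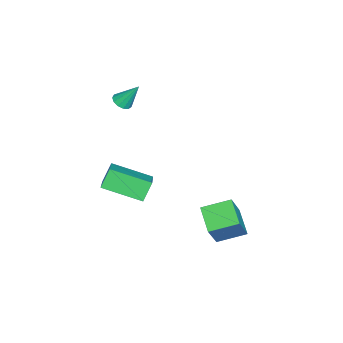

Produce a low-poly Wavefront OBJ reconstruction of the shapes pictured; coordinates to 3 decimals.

v -1.686 2.291 -2.813
v -0.676 2.163 -1.28
v -2.2 3.582 -2.366
v -1.191 3.454 -0.833
v -0.609 2.946 -3.467
v 0.4 2.818 -1.934
v -1.124 4.237 -3.02
v -0.114 4.109 -1.487
v -2.544 -2.569 -0.697
v -1.028 -2.148 0.156
v -2.71 -0.635 -1.356
v -1.194 -0.214 -0.503
v -1.966 -2.826 -1.597
v -0.45 -2.405 -0.744
v -2.132 -0.892 -2.256
v -0.616 -0.471 -1.403
v -3.604 -2.345 2.909
v -3.196 -2.615 3.114
v -3.656 -1.555 4.051
v -3.078 -2.387 2.961
v -3.127 -2.145 2.792
v -3.328 -1.968 2.66
v -3.616 -1.91 2.607
v -3.9 -1.99 2.65
v -4.091 -2.183 2.775
v -4.127 -2.428 2.942
v -3.997 -2.646 3.099
v -3.742 -2.769 3.196
v -3.444 -2.757 3.201
f 2 4 1
f 5 2 1
f 1 4 3
f 3 5 1
f 2 8 4
f 6 2 5
f 6 8 2
f 4 8 3
f 7 5 3
f 3 8 7
f 7 6 5
f 8 6 7
f 10 12 9
f 13 10 9
f 9 12 11
f 11 13 9
f 10 16 12
f 14 10 13
f 14 16 10
f 12 16 11
f 15 13 11
f 11 16 15
f 15 14 13
f 16 14 15
f 18 17 20
f 18 20 19
f 20 17 21
f 20 21 19
f 21 17 22
f 21 22 19
f 22 17 23
f 22 23 19
f 23 17 24
f 23 24 19
f 24 17 25
f 24 25 19
f 25 17 26
f 25 26 19
f 26 17 27
f 26 27 19
f 27 17 28
f 27 28 19
f 28 17 29
f 28 29 19
f 29 17 18
f 29 18 19



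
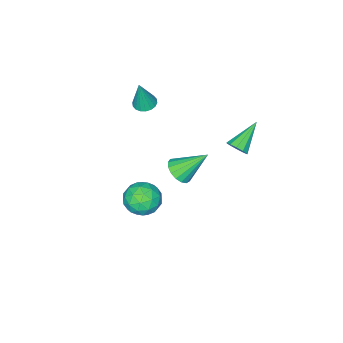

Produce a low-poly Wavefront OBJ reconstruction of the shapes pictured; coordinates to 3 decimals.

v 1.816 2.705 2.727
v 2.127 2.947 3.206
v 0.304 2.615 3.753
v 1.974 3.235 3.006
v 1.761 3.322 2.699
v 1.569 3.172 2.403
v 1.472 2.844 2.231
v 1.506 2.463 2.248
v 1.659 2.174 2.448
v 1.872 2.088 2.755
v 2.064 2.237 3.051
v 2.161 2.565 3.223
v 4.449 1.319 1.852
v 5.137 1.43 2.244
v 3.511 2.341 3.208
v 5.119 1.729 2.006
v 4.946 1.934 1.733
v 4.66 1.999 1.486
v 4.326 1.908 1.324
v 4.02 1.682 1.282
v 3.812 1.373 1.371
v 3.75 1.052 1.57
v 3.848 0.792 1.833
v 4.084 0.653 2.101
v 4.403 0.666 2.312
v 4.733 0.83 2.417
v 4.998 1.105 2.392
v 2.804 -1.653 -4.154
v 3.82 -1.526 -4.537
v 3.42 -2.694 -2.863
v 4.436 -2.567 -3.246
v 3.918 -1.724 -2.782
v 3.537 -1.08 -3.579
v 3.703 -3.14 -3.821
v 3.322 -2.496 -4.618
v 4.376 -2.445 -4.331
v 4.509 -1.57 -3.689
v 2.731 -2.65 -3.711
v 2.864 -1.775 -3.069
v 3.258 -1.498 -4.459
v 3.982 -2.722 -2.941
v 3.678 -2.226 -2.668
v 4.275 -2.152 -2.893
v 3.091 -1.236 -3.896
v 3.689 -1.162 -4.121
v 3.747 -1.278 -3.089
v 3.551 -3.058 -3.279
v 4.149 -2.984 -3.504
v 2.965 -2.068 -4.507
v 3.562 -1.994 -4.732
v 3.493 -2.942 -4.311
v 4.182 -1.964 -4.563
v 4.544 -2.576 -3.804
v 4.113 -2.912 -4.142
v 3.889 -2.534 -4.611
v 4.26 -1.449 -4.185
v 4.622 -2.061 -3.427
v 4.318 -1.566 -3.154
v 4.094 -1.187 -3.623
v 4.587 -1.99 -4.064
v 2.618 -2.159 -3.973
v 2.98 -2.771 -3.215
v 3.146 -3.033 -3.777
v 2.922 -2.654 -4.246
v 2.696 -1.644 -3.596
v 3.058 -2.256 -2.837
v 3.351 -1.686 -2.789
v 3.127 -1.308 -3.258
v 2.653 -2.23 -3.336
v 1.664 -3.814 1.946
v 2.075 -3.322 1.839
v 2.096 -3.786 3.734
v 1.826 -3.186 1.897
v 1.545 -3.175 1.964
v 1.288 -3.291 2.028
v 1.105 -3.51 2.076
v 1.033 -3.789 2.098
v 1.086 -4.073 2.089
v 1.253 -4.306 2.052
v 1.502 -4.442 1.995
v 1.783 -4.453 1.927
v 2.041 -4.337 1.863
v 2.224 -4.118 1.816
v 2.296 -3.839 1.794
v 2.243 -3.555 1.802
f 2 1 4
f 2 4 3
f 4 1 5
f 4 5 3
f 5 1 6
f 5 6 3
f 6 1 7
f 6 7 3
f 7 1 8
f 7 8 3
f 8 1 9
f 8 9 3
f 9 1 10
f 9 10 3
f 10 1 11
f 10 11 3
f 11 1 12
f 11 12 3
f 12 1 2
f 12 2 3
f 14 13 16
f 14 16 15
f 16 13 17
f 16 17 15
f 17 13 18
f 17 18 15
f 18 13 19
f 18 19 15
f 19 13 20
f 19 20 15
f 20 13 21
f 20 21 15
f 21 13 22
f 21 22 15
f 22 13 23
f 22 23 15
f 23 13 24
f 23 24 15
f 24 13 25
f 24 25 15
f 25 13 26
f 25 26 15
f 26 13 27
f 26 27 15
f 27 13 14
f 27 14 15
f 28 65 44
f 65 39 68
f 44 68 33
f 65 68 44
f 28 44 40
f 44 33 45
f 40 45 29
f 44 45 40
f 28 40 49
f 40 29 50
f 49 50 35
f 40 50 49
f 28 49 61
f 49 35 64
f 61 64 38
f 49 64 61
f 28 61 65
f 61 38 69
f 65 69 39
f 61 69 65
f 29 45 56
f 45 33 59
f 56 59 37
f 45 59 56
f 33 68 46
f 68 39 67
f 46 67 32
f 68 67 46
f 39 69 66
f 69 38 62
f 66 62 30
f 69 62 66
f 38 64 63
f 64 35 51
f 63 51 34
f 64 51 63
f 35 50 55
f 50 29 52
f 55 52 36
f 50 52 55
f 31 57 43
f 57 37 58
f 43 58 32
f 57 58 43
f 31 43 41
f 43 32 42
f 41 42 30
f 43 42 41
f 31 41 48
f 41 30 47
f 48 47 34
f 41 47 48
f 31 48 53
f 48 34 54
f 53 54 36
f 48 54 53
f 31 53 57
f 53 36 60
f 57 60 37
f 53 60 57
f 32 58 46
f 58 37 59
f 46 59 33
f 58 59 46
f 30 42 66
f 42 32 67
f 66 67 39
f 42 67 66
f 34 47 63
f 47 30 62
f 63 62 38
f 47 62 63
f 36 54 55
f 54 34 51
f 55 51 35
f 54 51 55
f 37 60 56
f 60 36 52
f 56 52 29
f 60 52 56
f 71 70 73
f 71 73 72
f 73 70 74
f 73 74 72
f 74 70 75
f 74 75 72
f 75 70 76
f 75 76 72
f 76 70 77
f 76 77 72
f 77 70 78
f 77 78 72
f 78 70 79
f 78 79 72
f 79 70 80
f 79 80 72
f 80 70 81
f 80 81 72
f 81 70 82
f 81 82 72
f 82 70 83
f 82 83 72
f 83 70 84
f 83 84 72
f 84 70 85
f 84 85 72
f 85 70 71
f 85 71 72



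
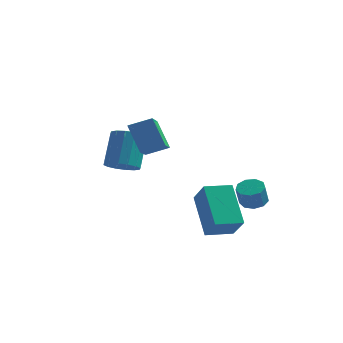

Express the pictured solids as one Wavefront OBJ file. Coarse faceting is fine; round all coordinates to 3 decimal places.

v 2.151 -0.2 -2.83
v 2.788 -0.157 -2.782
v 2.746 -0.576 -1.842
v 2.109 -0.62 -1.89
v 2.601 0.208 -2.628
v 2.559 -0.212 -1.688
v 2.204 0.381 -2.568
v 2.161 -0.038 -1.628
v 1.782 0.283 -2.631
v 1.739 -0.136 -1.691
v 1.533 -0.042 -2.787
v 1.49 -0.461 -1.847
v 1.573 -0.441 -2.963
v 1.531 -0.86 -2.023
v 1.884 -0.727 -3.077
v 1.842 -1.146 -2.137
v 2.32 -0.767 -3.075
v 2.278 -1.186 -2.135
v 2.677 -0.542 -2.959
v 2.635 -0.961 -2.019
v -1.568 -4.067 0.902
v -2.275 -3.646 2.191
v -1.966 -2.347 0.122
v -2.673 -1.926 1.411
v -0.627 -3.674 1.289
v -1.334 -3.253 2.578
v -1.025 -1.954 0.509
v -1.732 -1.533 1.798
v -3.373 -1.438 -1.072
v -2.629 -1.695 -0.877
v -2.684 -0.678 0.667
v -3.427 -0.422 0.472
v -2.568 -1.347 -1.104
v -2.623 -0.33 0.441
v -2.723 -1.024 -1.322
v -2.778 -0.007 0.223
v -3.052 -0.812 -1.473
v -3.106 0.205 0.072
v -3.466 -0.768 -1.517
v -3.521 0.249 0.028
v -3.856 -0.903 -1.442
v -3.91 0.113 0.103
v -4.116 -1.182 -1.267
v -4.171 -0.165 0.277
v -4.177 -1.53 -1.041
v -4.232 -0.513 0.504
v -4.022 -1.853 -0.823
v -4.077 -0.836 0.722
v -3.694 -2.065 -0.672
v -3.748 -1.048 0.873
v -3.279 -2.109 -0.628
v -3.334 -1.092 0.917
v -2.89 -1.973 -0.703
v -2.944 -0.957 0.842
v 1.116 -3.764 -3.569
v 0.201 -2.464 -2.048
v 2.096 -2.963 -3.664
v 1.182 -1.662 -2.143
v 1.778 -4.458 -2.577
v 0.864 -3.157 -1.056
v 2.759 -3.656 -2.672
v 1.844 -2.356 -1.151
f 2 1 5
f 2 5 3
f 3 5 6
f 3 6 4
f 5 1 7
f 5 7 6
f 6 7 8
f 6 8 4
f 7 1 9
f 7 9 8
f 8 9 10
f 8 10 4
f 9 1 11
f 9 11 10
f 10 11 12
f 10 12 4
f 11 1 13
f 11 13 12
f 12 13 14
f 12 14 4
f 13 1 15
f 13 15 14
f 14 15 16
f 14 16 4
f 15 1 17
f 15 17 16
f 16 17 18
f 16 18 4
f 17 1 19
f 17 19 18
f 18 19 20
f 18 20 4
f 19 1 2
f 19 2 20
f 20 2 3
f 20 3 4
f 22 24 21
f 25 22 21
f 21 24 23
f 23 25 21
f 22 28 24
f 26 22 25
f 26 28 22
f 24 28 23
f 27 25 23
f 23 28 27
f 27 26 25
f 28 26 27
f 30 29 33
f 30 33 31
f 31 33 34
f 31 34 32
f 33 29 35
f 33 35 34
f 34 35 36
f 34 36 32
f 35 29 37
f 35 37 36
f 36 37 38
f 36 38 32
f 37 29 39
f 37 39 38
f 38 39 40
f 38 40 32
f 39 29 41
f 39 41 40
f 40 41 42
f 40 42 32
f 41 29 43
f 41 43 42
f 42 43 44
f 42 44 32
f 43 29 45
f 43 45 44
f 44 45 46
f 44 46 32
f 45 29 47
f 45 47 46
f 46 47 48
f 46 48 32
f 47 29 49
f 47 49 48
f 48 49 50
f 48 50 32
f 49 29 51
f 49 51 50
f 50 51 52
f 50 52 32
f 51 29 53
f 51 53 52
f 52 53 54
f 52 54 32
f 53 29 30
f 53 30 54
f 54 30 31
f 54 31 32
f 56 58 55
f 59 56 55
f 55 58 57
f 57 59 55
f 56 62 58
f 60 56 59
f 60 62 56
f 58 62 57
f 61 59 57
f 57 62 61
f 61 60 59
f 62 60 61



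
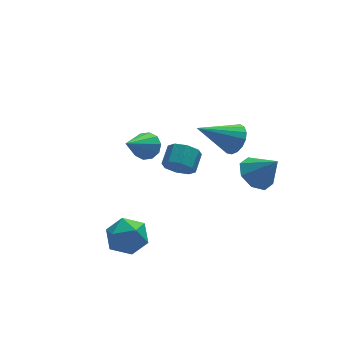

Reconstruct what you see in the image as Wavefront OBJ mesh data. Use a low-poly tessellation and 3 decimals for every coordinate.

v -0.432 -1.988 -0.794
v 0.054 -2.538 -0.452
v 0.598 -1.742 0.056
v 0.112 -1.192 -0.286
v 0.27 -2.338 -0.997
v 0.814 -1.541 -0.49
v 0.074 -1.932 -1.424
v 0.618 -1.136 -0.916
v -0.418 -1.56 -1.481
v 0.126 -0.763 -0.973
v -0.918 -1.438 -1.136
v -0.374 -0.642 -0.628
v -1.134 -1.639 -0.59
v -0.59 -0.842 -0.083
v -0.938 -2.044 -0.164
v -0.394 -1.248 0.344
v -0.446 -2.417 -0.107
v 0.098 -1.62 0.401
v -0.916 1.65 -2.041
v -0.359 1.673 -1.481
v -2.204 0.63 -0.719
v -0.633 2.075 -1.438
v -1.015 2.315 -1.625
v -1.359 2.3 -1.972
v -1.534 2.038 -2.344
v -1.472 1.627 -2.601
v -1.198 1.226 -2.645
v -0.816 0.986 -2.457
v -0.472 1 -2.111
v -0.298 1.263 -1.738
v 2.743 -3.622 -0.658
v 3.43 -3.973 -1.263
v 3.497 -4.278 0.578
v 3.598 -3.29 -1.003
v 3.266 -2.801 -0.542
v 2.627 -2.793 -0.148
v 2.057 -3.271 -0.054
v 1.888 -3.954 -0.313
v 2.22 -4.443 -0.775
v 2.859 -4.451 -1.169
v 2.228 -2.023 0.637
v 2.708 -1.962 1.348
v 0.412 -2.017 1.863
v 2.638 -1.57 1.242
v 2.474 -1.282 0.998
v 2.253 -1.164 0.671
v 2.027 -1.243 0.336
v 1.847 -1.5 0.071
v 1.754 -1.877 -0.065
v 1.769 -2.288 -0.04
v 1.89 -2.638 0.14
v 2.087 -2.847 0.434
v 2.317 -2.867 0.775
v 2.527 -2.694 1.084
v 2.668 -2.367 1.291
v -4.14 -3.468 -4.459
v -3.507 -2.649 -4.843
v -2.973 -3.751 -3.137
v -2.34 -2.932 -3.521
v -3.321 -2.705 -3.067
v -4.042 -2.531 -3.885
v -2.438 -3.869 -4.095
v -3.159 -3.695 -4.913
v -2.455 -2.897 -4.618
v -3.001 -2.178 -3.983
v -3.479 -4.222 -3.997
v -4.025 -3.503 -3.362
f 2 1 5
f 2 5 3
f 3 5 6
f 3 6 4
f 5 1 7
f 5 7 6
f 6 7 8
f 6 8 4
f 7 1 9
f 7 9 8
f 8 9 10
f 8 10 4
f 9 1 11
f 9 11 10
f 10 11 12
f 10 12 4
f 11 1 13
f 11 13 12
f 12 13 14
f 12 14 4
f 13 1 15
f 13 15 14
f 14 15 16
f 14 16 4
f 15 1 17
f 15 17 16
f 16 17 18
f 16 18 4
f 17 1 2
f 17 2 18
f 18 2 3
f 18 3 4
f 20 19 22
f 20 22 21
f 22 19 23
f 22 23 21
f 23 19 24
f 23 24 21
f 24 19 25
f 24 25 21
f 25 19 26
f 25 26 21
f 26 19 27
f 26 27 21
f 27 19 28
f 27 28 21
f 28 19 29
f 28 29 21
f 29 19 30
f 29 30 21
f 30 19 20
f 30 20 21
f 32 31 34
f 32 34 33
f 34 31 35
f 34 35 33
f 35 31 36
f 35 36 33
f 36 31 37
f 36 37 33
f 37 31 38
f 37 38 33
f 38 31 39
f 38 39 33
f 39 31 40
f 39 40 33
f 40 31 32
f 40 32 33
f 42 41 44
f 42 44 43
f 44 41 45
f 44 45 43
f 45 41 46
f 45 46 43
f 46 41 47
f 46 47 43
f 47 41 48
f 47 48 43
f 48 41 49
f 48 49 43
f 49 41 50
f 49 50 43
f 50 41 51
f 50 51 43
f 51 41 52
f 51 52 43
f 52 41 53
f 52 53 43
f 53 41 54
f 53 54 43
f 54 41 55
f 54 55 43
f 55 41 42
f 55 42 43
f 56 67 61
f 56 61 57
f 56 57 63
f 56 63 66
f 56 66 67
f 57 61 65
f 61 67 60
f 67 66 58
f 66 63 62
f 63 57 64
f 59 65 60
f 59 60 58
f 59 58 62
f 59 62 64
f 59 64 65
f 60 65 61
f 58 60 67
f 62 58 66
f 64 62 63
f 65 64 57



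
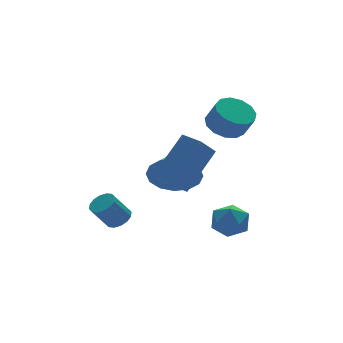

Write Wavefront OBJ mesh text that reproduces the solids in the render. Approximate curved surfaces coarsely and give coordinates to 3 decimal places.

v -0.388 0.169 -3.439
v -0.091 -0.139 -2.751
v -0.809 -1.021 -3.789
v -0.512 -1.329 -3.101
v -1.152 -0.833 -3.08
v -0.892 -0.097 -2.864
v -0.008 -1.063 -3.676
v 0.252 -0.327 -3.46
v 0.143 -0.9 -2.898
v -0.563 -0.758 -2.529
v -0.337 -0.402 -4.011
v -1.043 -0.26 -3.642
v -1.024 2.644 -2.23
v -0.44 2.608 -3.138
v -0.196 3.976 -1.75
v -0.881 2.928 -3.262
v -1.361 3.172 -3.11
v -1.75 3.274 -2.723
v -1.945 3.208 -2.203
v -1.893 2.991 -1.69
v -1.609 2.681 -1.323
v -1.167 2.361 -1.198
v -0.688 2.117 -1.35
v -0.298 2.015 -1.738
v -0.103 2.081 -2.257
v -0.155 2.298 -2.77
v -1.481 0.799 -2.154
v -2.391 0.285 -1.208
v -1.821 1.583 -2.055
v -2.731 1.069 -1.109
v -0.069 1.211 -0.571
v -0.979 0.697 0.375
v -0.409 1.995 -0.472
v -1.319 1.481 0.474
v 0.445 1.432 0.609
v 1.233 1.658 0.582
v 1.403 1.173 1.463
v 0.615 0.948 1.491
v 1.009 1.993 0.809
v 1.18 1.508 1.69
v 0.607 2.149 0.973
v 0.777 1.665 1.854
v 0.153 2.079 1.021
v 0.323 1.594 1.902
v -0.208 1.802 0.939
v -0.038 1.318 1.82
v -0.362 1.409 0.752
v -0.192 0.924 1.633
v -0.26 1.023 0.52
v -0.09 0.538 1.401
v 0.066 0.767 0.316
v 0.236 0.282 1.197
v 0.513 0.722 0.205
v 0.683 0.237 1.087
v 0.938 0.903 0.223
v 1.108 0.418 1.104
v 1.206 1.252 0.363
v 1.376 0.767 1.244
v -3.611 2.156 -3.648
v -3.252 2.515 -3.411
v -3.91 2.543 -2.456
v -4.269 2.184 -2.692
v -3.445 2.681 -3.549
v -4.103 2.71 -2.594
v -3.683 2.707 -3.713
v -4.34 2.736 -2.758
v -3.901 2.586 -3.86
v -4.558 2.614 -2.904
v -4.042 2.349 -3.95
v -4.699 2.377 -2.994
v -4.067 2.06 -3.959
v -4.725 2.088 -3.003
v -3.97 1.797 -3.884
v -4.628 1.825 -2.929
v -3.777 1.63 -3.746
v -4.435 1.659 -2.791
v -3.54 1.604 -3.582
v -4.197 1.633 -2.627
v -3.322 1.726 -3.436
v -3.979 1.754 -2.48
v -3.181 1.963 -3.346
v -3.838 1.991 -2.39
v -3.155 2.252 -3.337
v -3.813 2.28 -2.381
f 1 12 6
f 1 6 2
f 1 2 8
f 1 8 11
f 1 11 12
f 2 6 10
f 6 12 5
f 12 11 3
f 11 8 7
f 8 2 9
f 4 10 5
f 4 5 3
f 4 3 7
f 4 7 9
f 4 9 10
f 5 10 6
f 3 5 12
f 7 3 11
f 9 7 8
f 10 9 2
f 14 13 16
f 14 16 15
f 16 13 17
f 16 17 15
f 17 13 18
f 17 18 15
f 18 13 19
f 18 19 15
f 19 13 20
f 19 20 15
f 20 13 21
f 20 21 15
f 21 13 22
f 21 22 15
f 22 13 23
f 22 23 15
f 23 13 24
f 23 24 15
f 24 13 25
f 24 25 15
f 25 13 26
f 25 26 15
f 26 13 14
f 26 14 15
f 28 30 27
f 31 28 27
f 27 30 29
f 29 31 27
f 28 34 30
f 32 28 31
f 32 34 28
f 30 34 29
f 33 31 29
f 29 34 33
f 33 32 31
f 34 32 33
f 36 35 39
f 36 39 37
f 37 39 40
f 37 40 38
f 39 35 41
f 39 41 40
f 40 41 42
f 40 42 38
f 41 35 43
f 41 43 42
f 42 43 44
f 42 44 38
f 43 35 45
f 43 45 44
f 44 45 46
f 44 46 38
f 45 35 47
f 45 47 46
f 46 47 48
f 46 48 38
f 47 35 49
f 47 49 48
f 48 49 50
f 48 50 38
f 49 35 51
f 49 51 50
f 50 51 52
f 50 52 38
f 51 35 53
f 51 53 52
f 52 53 54
f 52 54 38
f 53 35 55
f 53 55 54
f 54 55 56
f 54 56 38
f 55 35 57
f 55 57 56
f 56 57 58
f 56 58 38
f 57 35 36
f 57 36 58
f 58 36 37
f 58 37 38
f 60 59 63
f 60 63 61
f 61 63 64
f 61 64 62
f 63 59 65
f 63 65 64
f 64 65 66
f 64 66 62
f 65 59 67
f 65 67 66
f 66 67 68
f 66 68 62
f 67 59 69
f 67 69 68
f 68 69 70
f 68 70 62
f 69 59 71
f 69 71 70
f 70 71 72
f 70 72 62
f 71 59 73
f 71 73 72
f 72 73 74
f 72 74 62
f 73 59 75
f 73 75 74
f 74 75 76
f 74 76 62
f 75 59 77
f 75 77 76
f 76 77 78
f 76 78 62
f 77 59 79
f 77 79 78
f 78 79 80
f 78 80 62
f 79 59 81
f 79 81 80
f 80 81 82
f 80 82 62
f 81 59 83
f 81 83 82
f 82 83 84
f 82 84 62
f 83 59 60
f 83 60 84
f 84 60 61
f 84 61 62



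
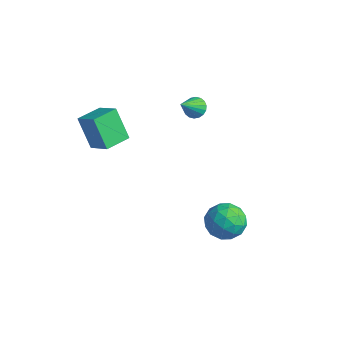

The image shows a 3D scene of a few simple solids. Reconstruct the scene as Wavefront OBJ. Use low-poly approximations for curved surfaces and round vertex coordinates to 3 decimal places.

v 3.384 0.355 -3.903
v 3.874 -0.054 -2.926
v 3.386 -1.386 -4.634
v 3.876 -1.795 -3.657
v 2.774 -1.413 -3.641
v 2.772 -0.336 -3.189
v 4.488 -1.104 -4.371
v 4.486 -0.027 -3.919
v 4.556 -0.956 -3.215
v 3.497 -1.147 -2.764
v 3.763 -0.293 -4.796
v 2.704 -0.484 -4.345
v 3.628 0.303 -3.35
v 3.632 -1.743 -4.21
v 2.984 -1.519 -4.2
v 3.272 -1.759 -3.626
v 2.981 0.137 -3.505
v 3.269 -0.103 -2.931
v 2.623 -0.902 -3.351
v 3.991 -1.337 -4.629
v 4.279 -1.577 -4.055
v 3.988 0.319 -3.934
v 4.276 0.079 -3.36
v 4.637 -0.538 -4.209
v 4.317 -0.467 -2.946
v 4.319 -1.491 -3.376
v 4.679 -1.084 -3.795
v 4.678 -0.451 -3.53
v 3.695 -0.579 -2.681
v 3.696 -1.603 -3.11
v 3.048 -1.378 -3.101
v 3.047 -0.745 -2.836
v 4.096 -1.109 -2.851
v 3.564 0.163 -4.45
v 3.565 -0.861 -4.879
v 4.213 -0.695 -4.724
v 4.212 -0.062 -4.459
v 2.941 0.051 -4.184
v 2.943 -0.973 -4.614
v 2.582 -0.989 -4.03
v 2.581 -0.356 -3.765
v 3.164 -0.331 -4.709
v -1.001 1.277 1.165
v -0.45 1.078 0.839
v -0.759 0.063 2.315
v -0.344 1.281 1.031
v -0.369 1.483 1.249
v -0.519 1.644 1.45
v -0.764 1.732 1.595
v -1.056 1.731 1.655
v -1.337 1.639 1.617
v -1.552 1.476 1.49
v -1.657 1.273 1.298
v -1.633 1.071 1.08
v -1.483 0.91 0.879
v -1.238 0.822 0.734
v -0.946 0.823 0.675
v -0.664 0.915 0.712
v -2.838 -4.185 -0.142
v -3.858 -4.189 1.555
v -2.878 -2.696 -0.162
v -3.898 -2.7 1.535
v -1.562 -4.14 0.625
v -2.582 -4.144 2.322
v -1.602 -2.651 0.605
v -2.622 -2.655 2.302
f 1 38 17
f 38 12 41
f 17 41 6
f 38 41 17
f 1 17 13
f 17 6 18
f 13 18 2
f 17 18 13
f 1 13 22
f 13 2 23
f 22 23 8
f 13 23 22
f 1 22 34
f 22 8 37
f 34 37 11
f 22 37 34
f 1 34 38
f 34 11 42
f 38 42 12
f 34 42 38
f 2 18 29
f 18 6 32
f 29 32 10
f 18 32 29
f 6 41 19
f 41 12 40
f 19 40 5
f 41 40 19
f 12 42 39
f 42 11 35
f 39 35 3
f 42 35 39
f 11 37 36
f 37 8 24
f 36 24 7
f 37 24 36
f 8 23 28
f 23 2 25
f 28 25 9
f 23 25 28
f 4 30 16
f 30 10 31
f 16 31 5
f 30 31 16
f 4 16 14
f 16 5 15
f 14 15 3
f 16 15 14
f 4 14 21
f 14 3 20
f 21 20 7
f 14 20 21
f 4 21 26
f 21 7 27
f 26 27 9
f 21 27 26
f 4 26 30
f 26 9 33
f 30 33 10
f 26 33 30
f 5 31 19
f 31 10 32
f 19 32 6
f 31 32 19
f 3 15 39
f 15 5 40
f 39 40 12
f 15 40 39
f 7 20 36
f 20 3 35
f 36 35 11
f 20 35 36
f 9 27 28
f 27 7 24
f 28 24 8
f 27 24 28
f 10 33 29
f 33 9 25
f 29 25 2
f 33 25 29
f 44 43 46
f 44 46 45
f 46 43 47
f 46 47 45
f 47 43 48
f 47 48 45
f 48 43 49
f 48 49 45
f 49 43 50
f 49 50 45
f 50 43 51
f 50 51 45
f 51 43 52
f 51 52 45
f 52 43 53
f 52 53 45
f 53 43 54
f 53 54 45
f 54 43 55
f 54 55 45
f 55 43 56
f 55 56 45
f 56 43 57
f 56 57 45
f 57 43 58
f 57 58 45
f 58 43 44
f 58 44 45
f 60 62 59
f 63 60 59
f 59 62 61
f 61 63 59
f 60 66 62
f 64 60 63
f 64 66 60
f 62 66 61
f 65 63 61
f 61 66 65
f 65 64 63
f 66 64 65

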